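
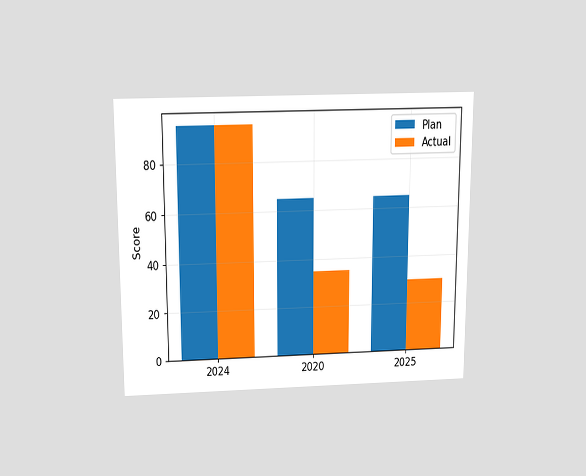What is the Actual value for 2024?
95

The chart is viewed slightly from above. The Actual bar at 2024 reaches 95 on the y-axis.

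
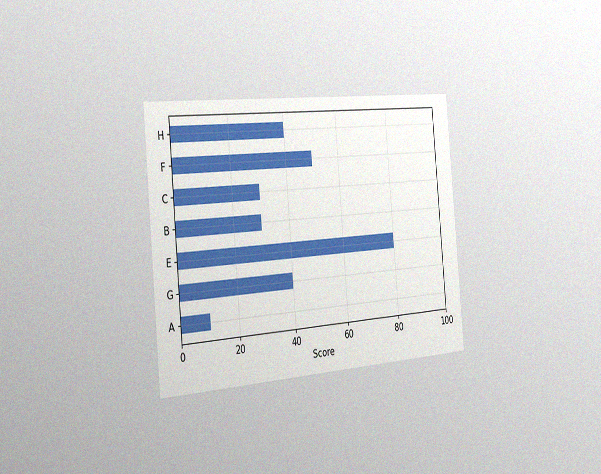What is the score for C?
The chart is tilted about 5° counter-clockwise and viewed slightly from the left, with some photo noise. Reading along the chart's x-axis, the C bar reaches 30.

30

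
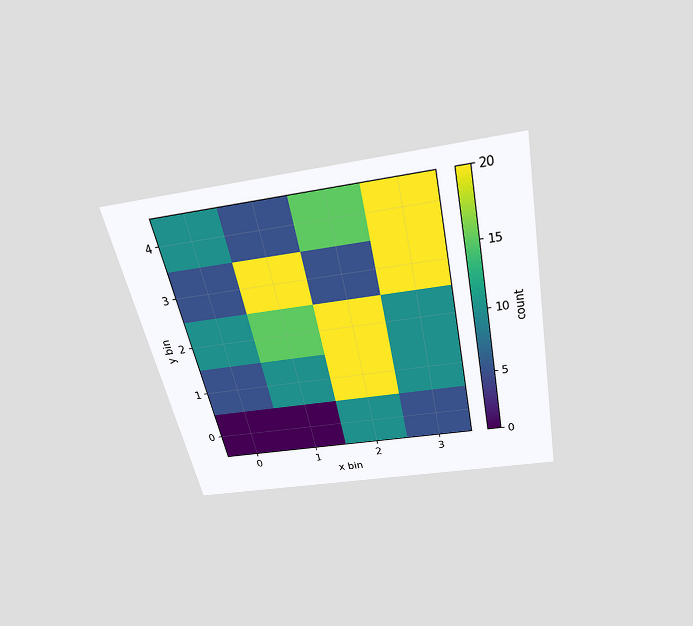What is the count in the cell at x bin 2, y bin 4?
The chart is tilted about 12° counter-clockwise and viewed slightly from above. Matching the cell (2, 4) against the colorbar gives 15.

15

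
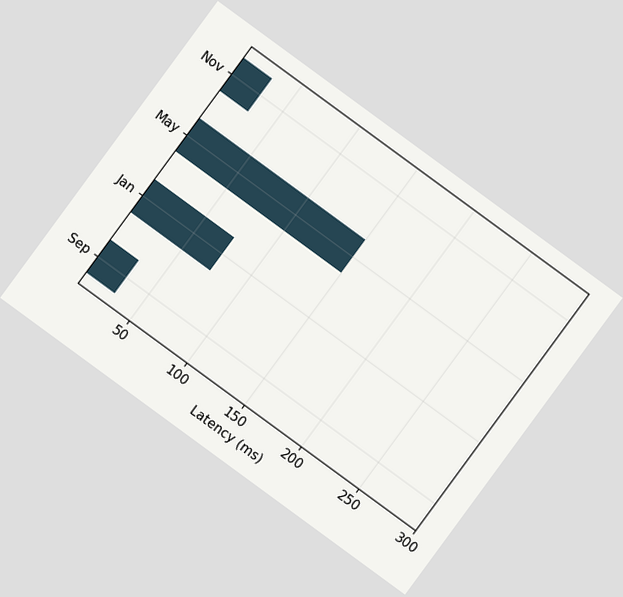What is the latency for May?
150ms

The chart is tilted about 36° clockwise. Reading along the chart's x-axis, the May bar reaches 150ms.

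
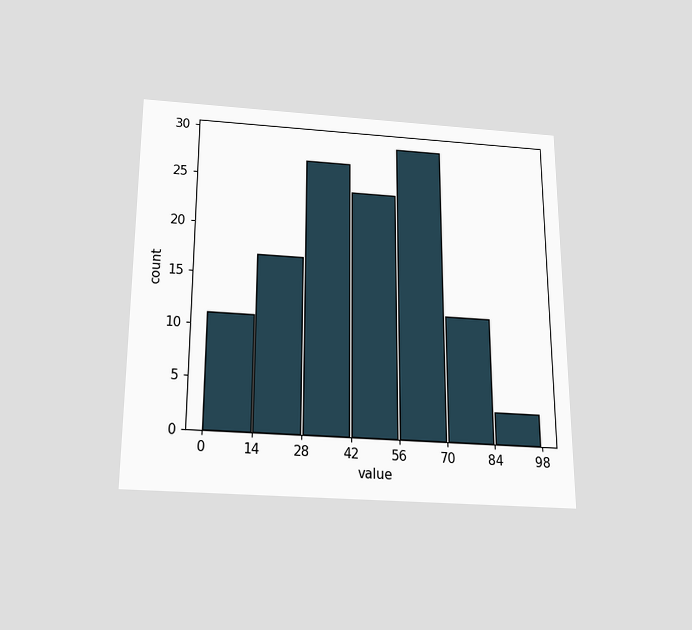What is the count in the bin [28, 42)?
The chart is viewed slightly from below. The [28, 42) bin has height 27.

27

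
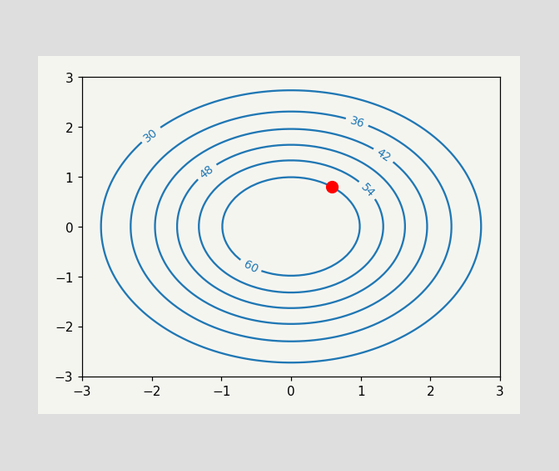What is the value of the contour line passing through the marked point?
60

The marked point sits on the contour labelled 60.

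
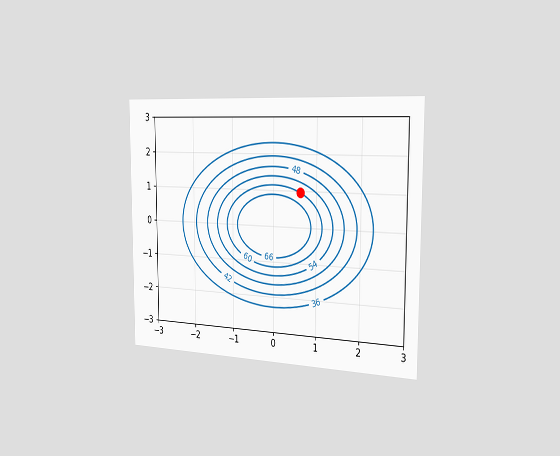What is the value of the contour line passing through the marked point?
The chart is viewed slightly from the right. The marked point sits on the contour labelled 60.

60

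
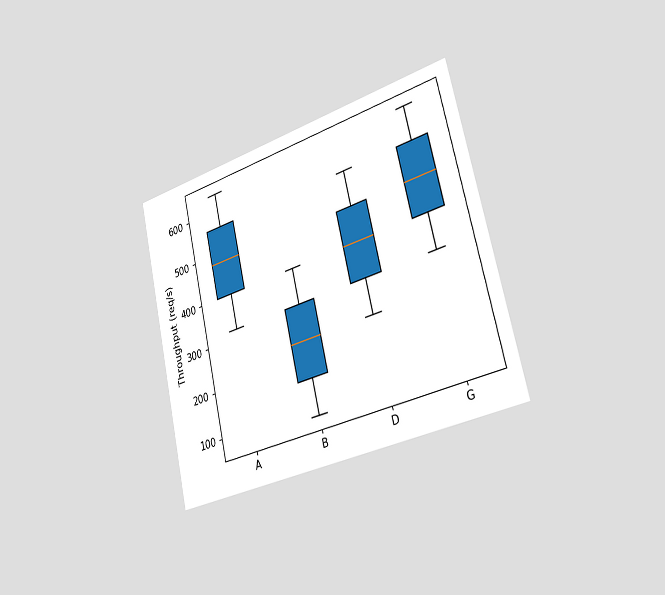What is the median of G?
480req/s

The chart is tilted about 13° counter-clockwise and viewed slightly from the right. The median line in the G box sits at 480req/s.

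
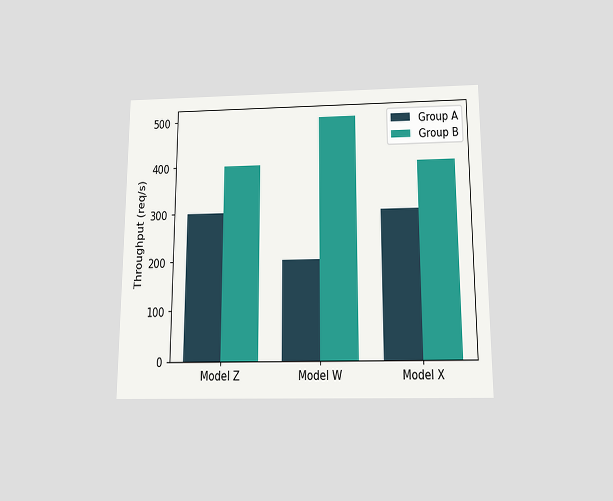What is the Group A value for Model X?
300req/s

The chart is viewed slightly from below. The Group A bar at Model X reaches 300req/s on the y-axis.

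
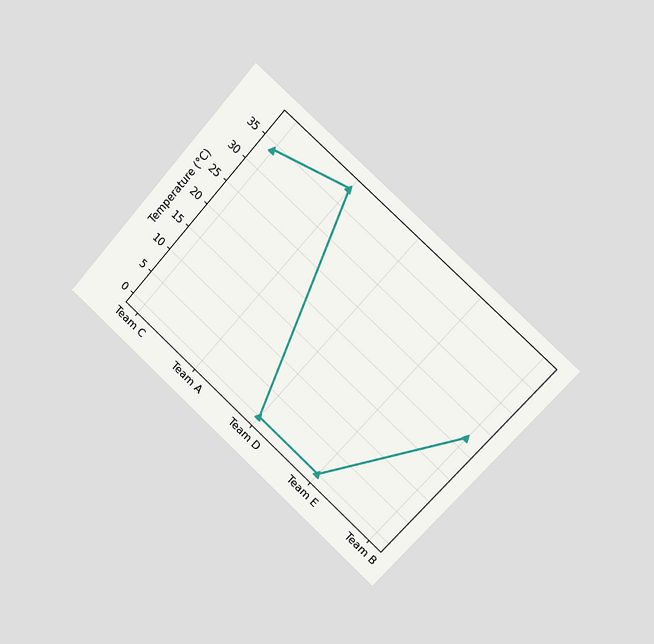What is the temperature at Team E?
0°C

The chart is tilted about 42° clockwise and viewed slightly from the right. At Team E, the line is at 0°C.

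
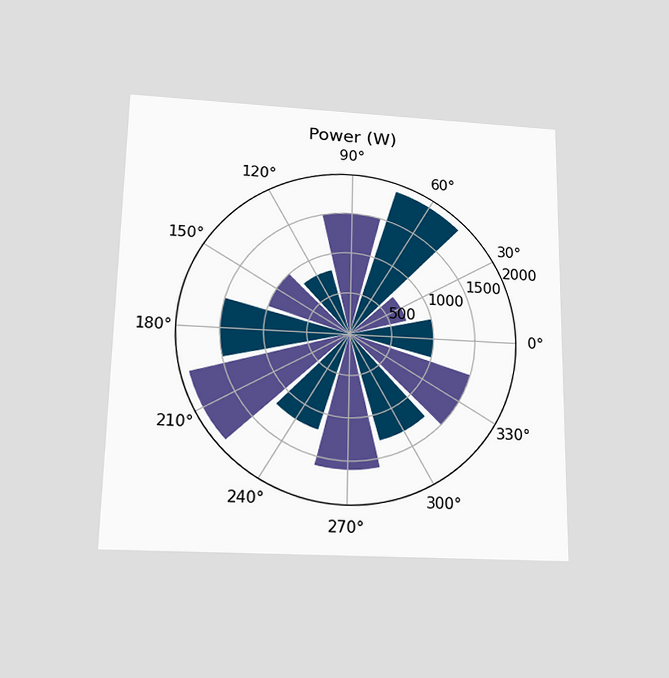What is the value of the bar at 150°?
1000W

The chart is viewed slightly from below. The bar at 150° reaches 1000W on the radial axis.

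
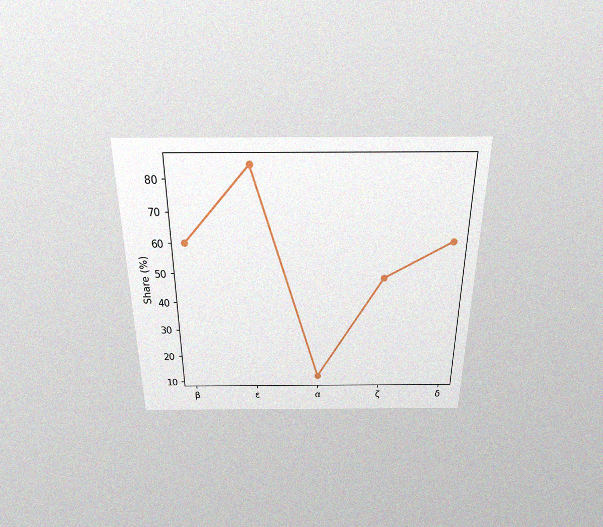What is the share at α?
The chart is viewed slightly from above, with some photo noise. At α, the line is at 12%.

12%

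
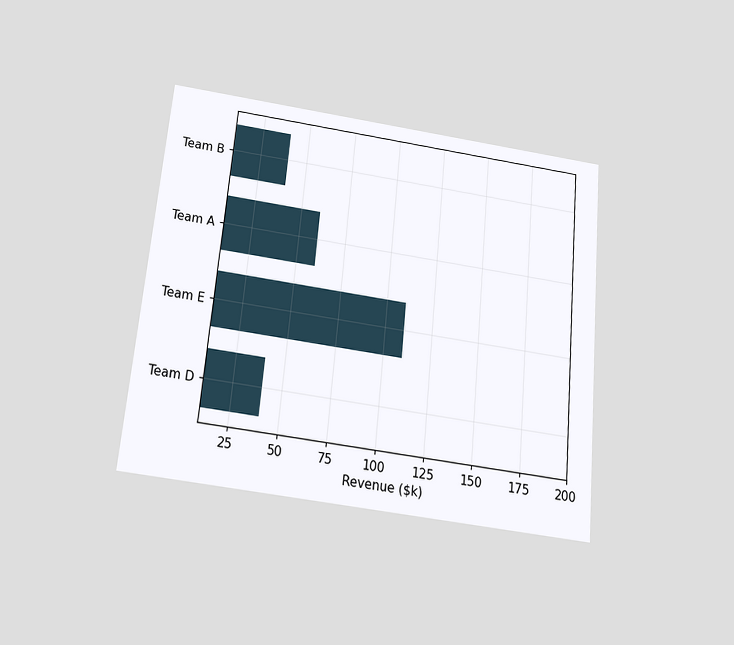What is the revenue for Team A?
The chart is tilted about 5° clockwise and viewed slightly from below. Reading along the chart's x-axis, the Team A bar reaches $60k.

$60k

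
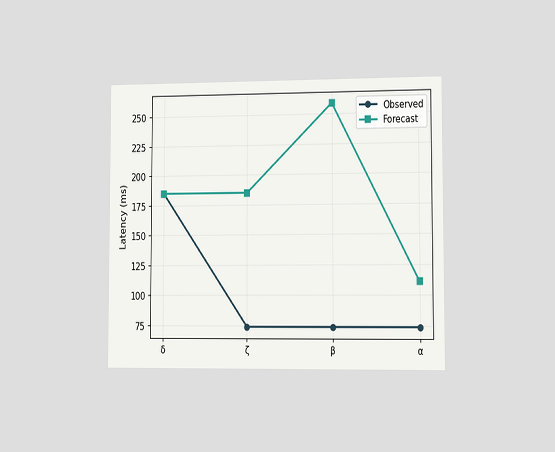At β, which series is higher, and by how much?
Forecast, by 185ms

The chart is viewed slightly from the right. At β, Forecast sits above the other line by 185ms.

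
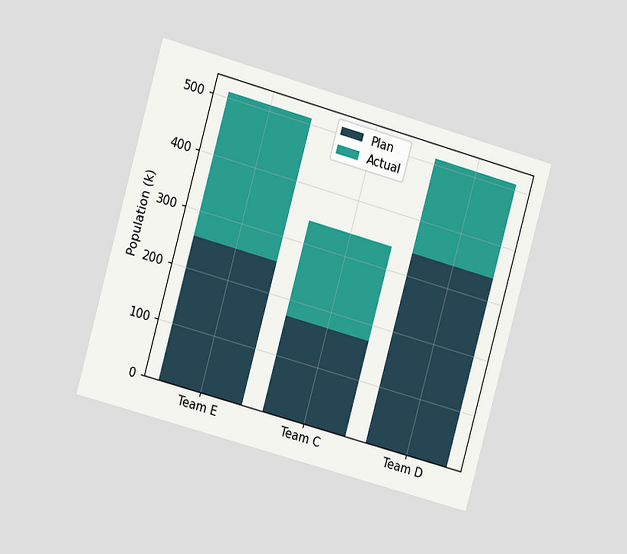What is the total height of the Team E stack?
The chart is tilted about 16° clockwise and viewed slightly from the left. The Team E stack's top reaches 510k on the y-axis.

510k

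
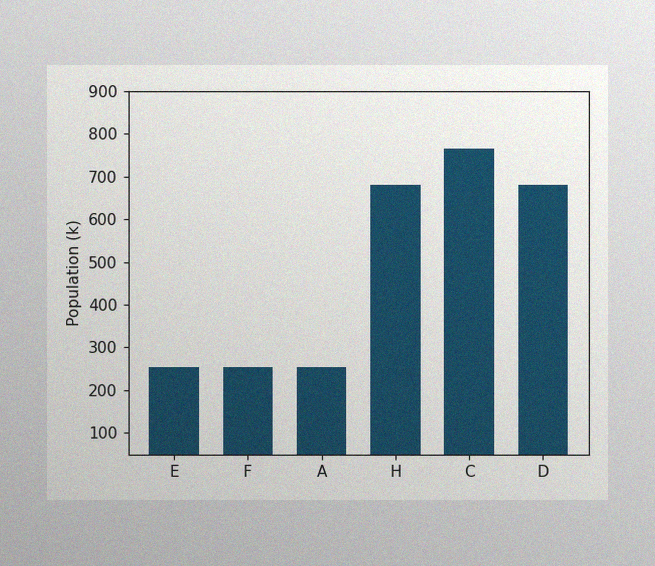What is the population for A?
The image has some photo noise and uneven lighting. Reading along the chart's y-axis, the A bar reaches 255k.

255k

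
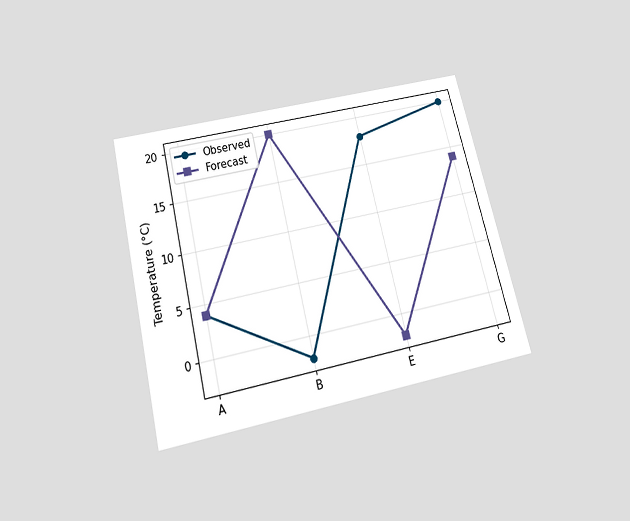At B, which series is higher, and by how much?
Forecast, by 22°C

The chart is tilted about 14° counter-clockwise and viewed slightly from below. At B, Forecast sits above the other line by 22°C.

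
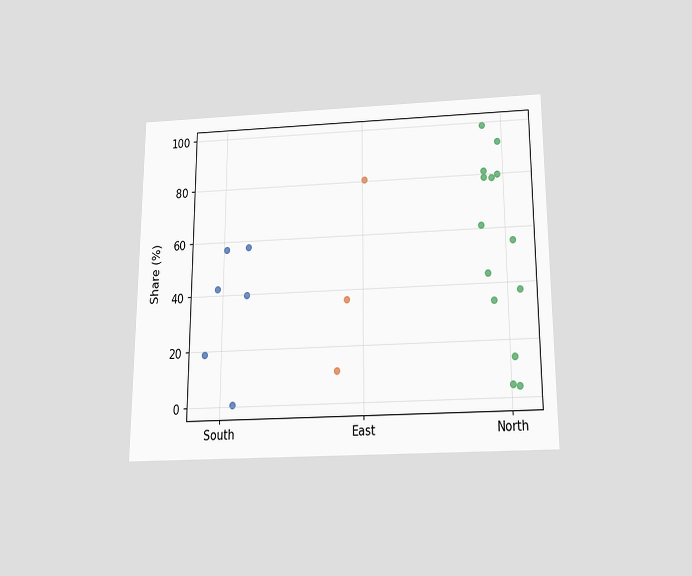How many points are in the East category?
3

The chart is viewed slightly from below. Counting the markers in the East column gives 3.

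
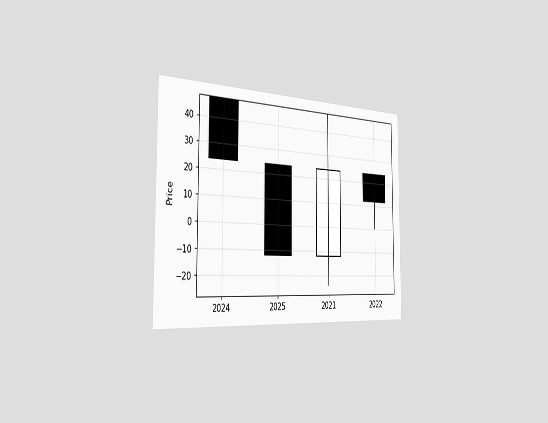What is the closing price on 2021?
The chart is viewed slightly from the left. The 2021 candle closes at 24.

24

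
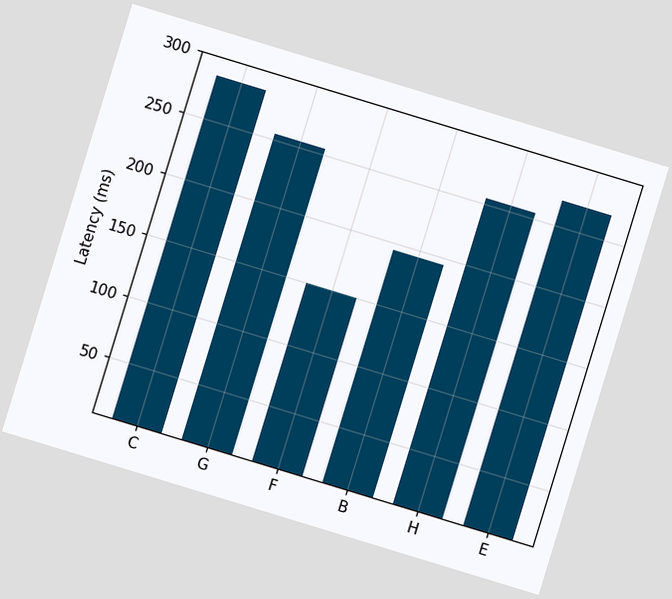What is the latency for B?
The chart is tilted about 17° clockwise. Reading along the chart's y-axis, the B bar reaches 195ms.

195ms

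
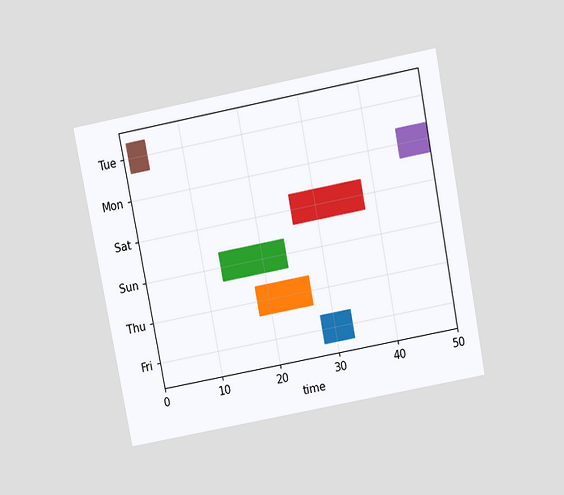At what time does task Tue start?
1

The chart is tilted about 11° counter-clockwise and viewed slightly from above. The Tue bar begins at t=1.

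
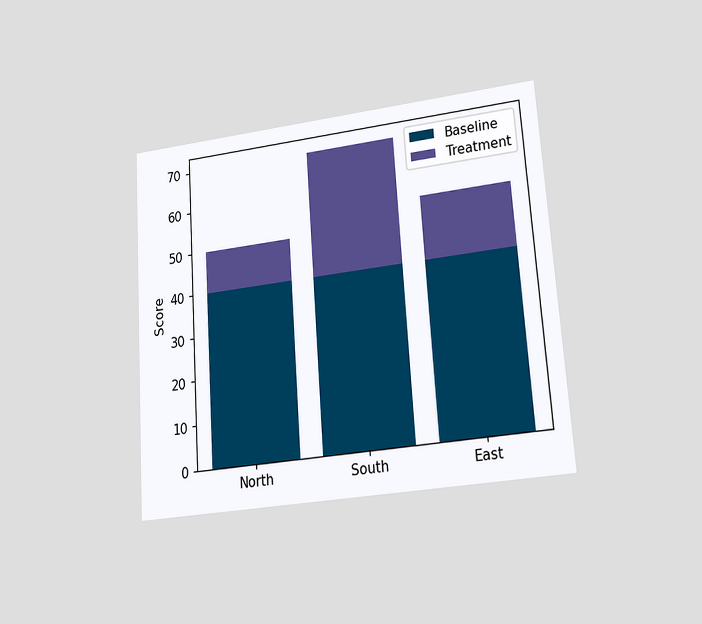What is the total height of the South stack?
The chart is tilted about 4° counter-clockwise and viewed at a slight angle. The South stack's top reaches 70 on the y-axis.

70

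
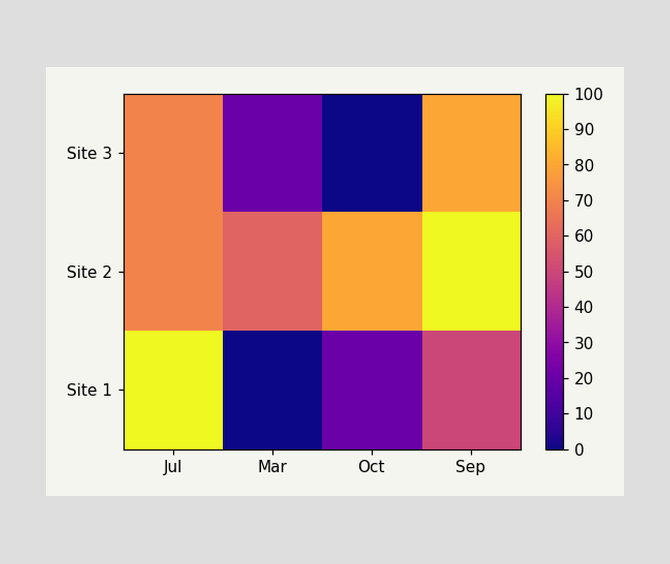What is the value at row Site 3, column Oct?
Matching cell (Site 3, Oct) against the colorbar gives 0.

0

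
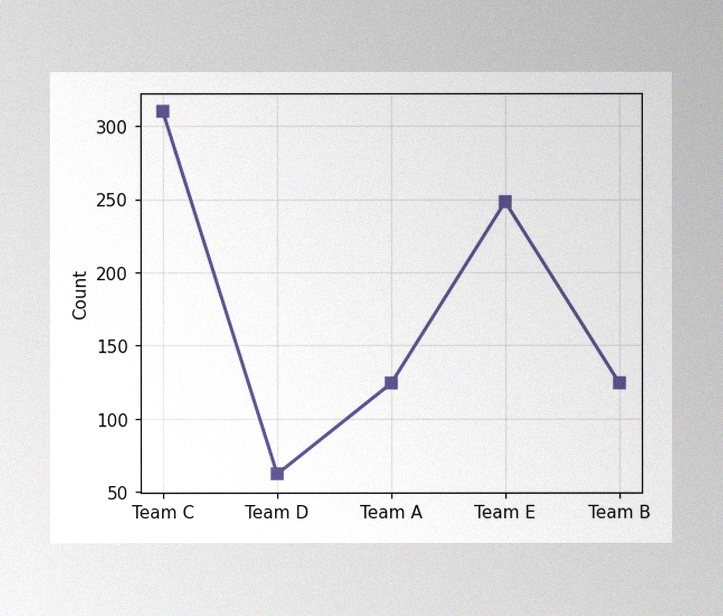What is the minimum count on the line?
The image has some photo noise and uneven lighting. The lowest point is at Team D, and reading across to the y-axis gives 62.

62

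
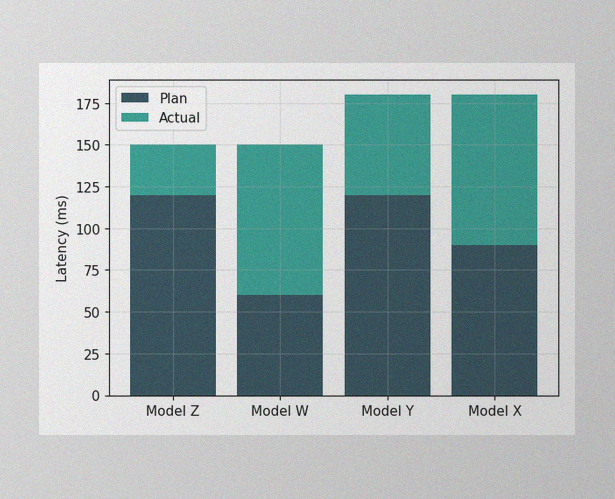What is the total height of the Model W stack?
150ms

The image has some photo noise and uneven lighting. The Model W stack's top reaches 150ms on the y-axis.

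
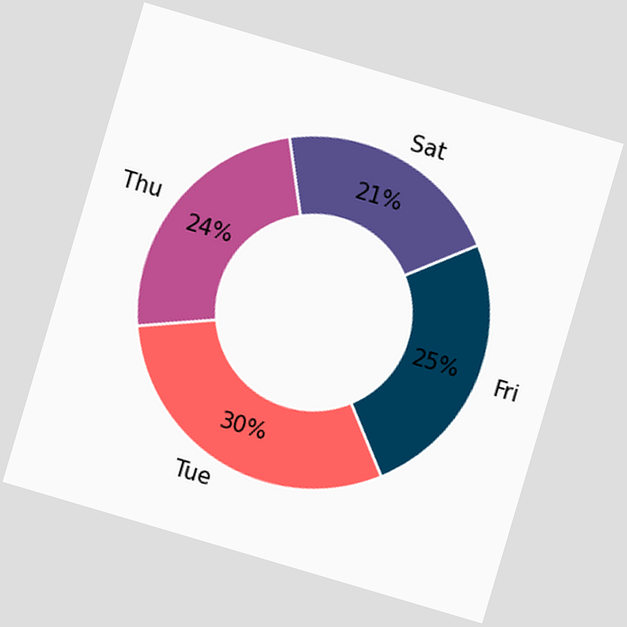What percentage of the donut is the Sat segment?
21%

The chart is tilted about 16° clockwise. The Sat segment takes up 21% of the ring.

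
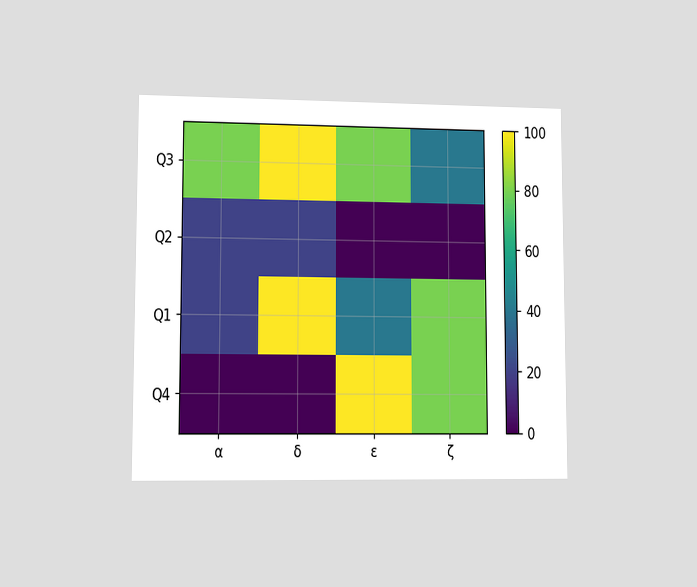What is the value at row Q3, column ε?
80

The chart is viewed at a slight angle. Matching cell (Q3, ε) against the colorbar gives 80.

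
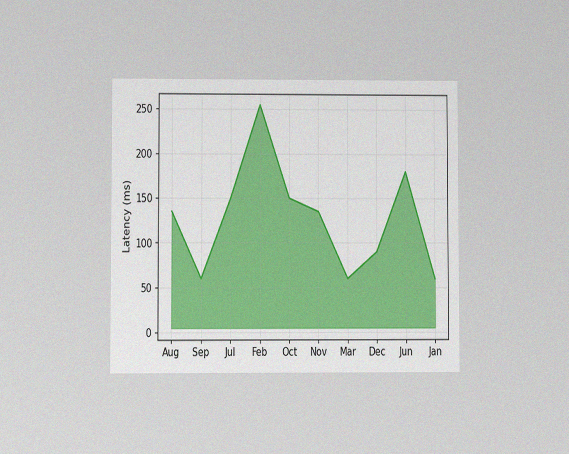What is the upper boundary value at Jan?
The chart is viewed at a slight angle, with some photo noise. At Jan the upper boundary is at 60ms.

60ms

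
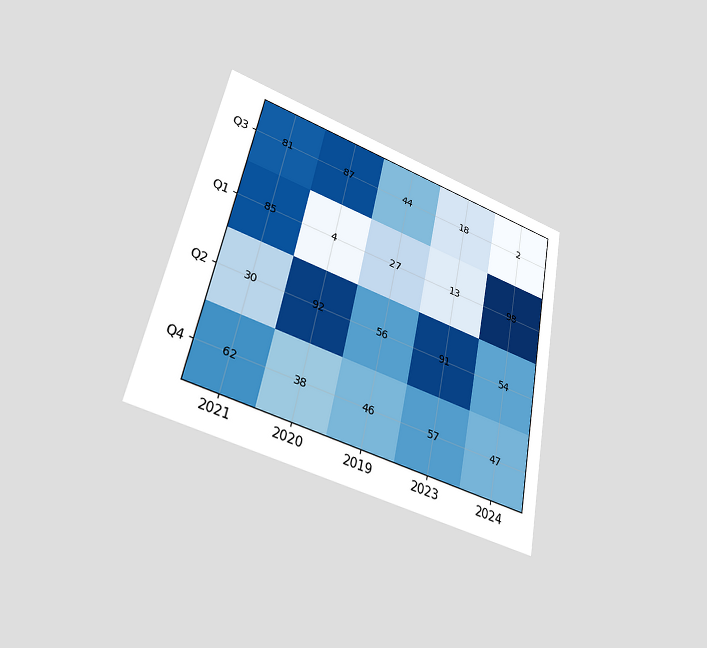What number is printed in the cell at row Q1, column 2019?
27

The chart is tilted about 12° clockwise and viewed slightly from below. The (Q1, 2019) cell reads 27.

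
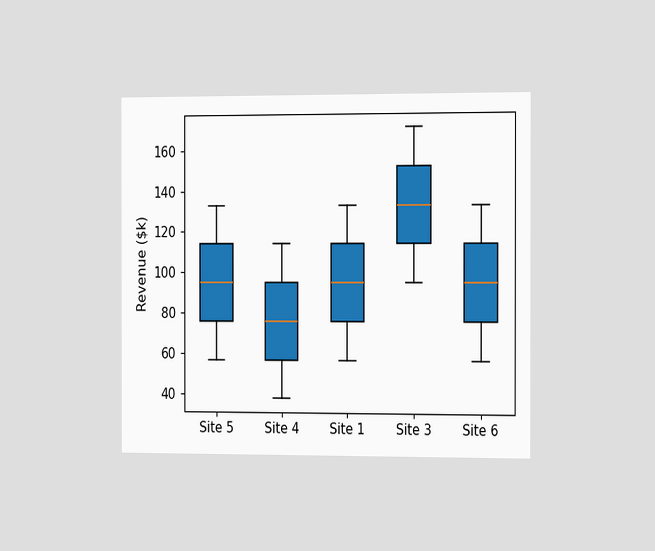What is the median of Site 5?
$95k

The chart is viewed slightly from the right. The median line in the Site 5 box sits at $95k.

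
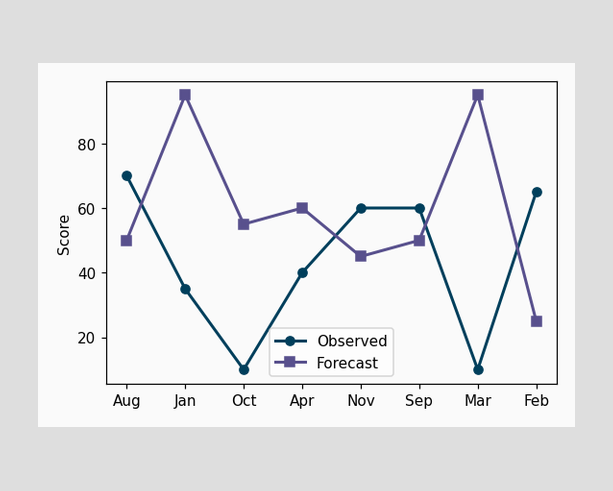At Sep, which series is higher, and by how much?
At Sep, Observed sits above the other line by 10.

Observed, by 10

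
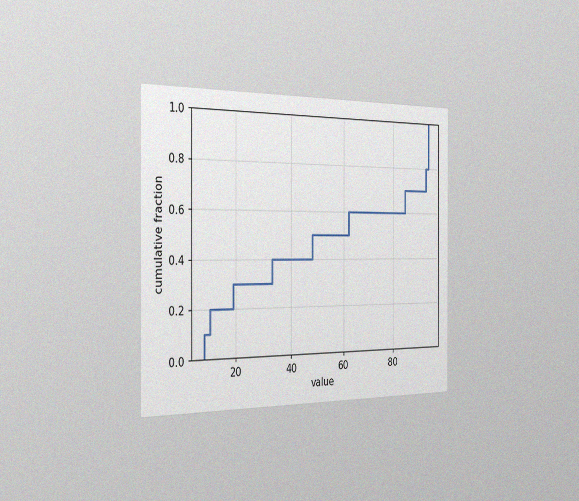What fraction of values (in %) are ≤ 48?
The chart is viewed slightly from the left, with some photo noise. At x=48 the ECDF step is at 50%.

50%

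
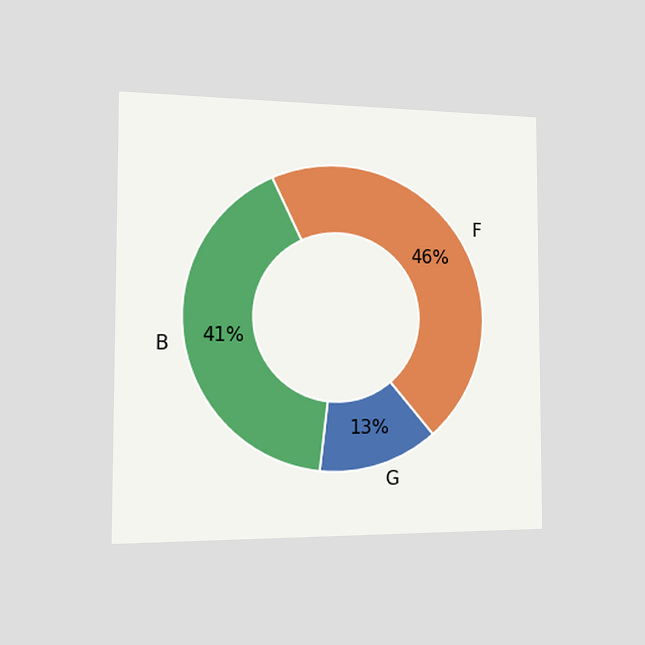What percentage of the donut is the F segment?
46%

The chart is viewed slightly from the left. The F segment takes up 46% of the ring.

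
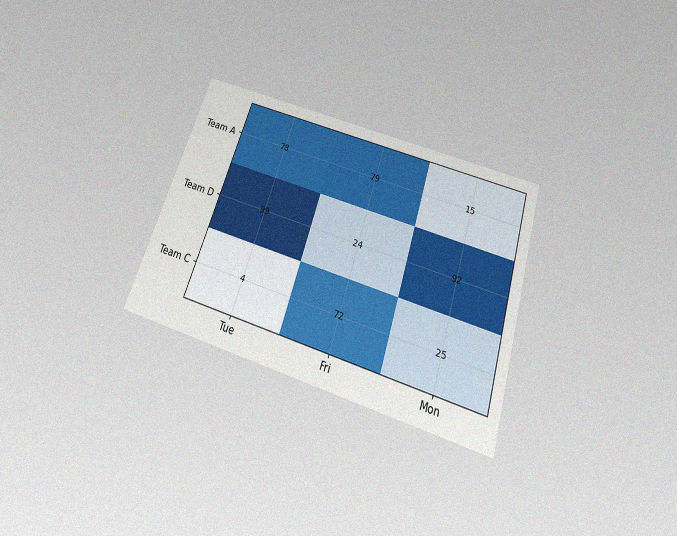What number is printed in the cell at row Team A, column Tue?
The chart is tilted about 18° clockwise and viewed slightly from below, with some photo noise. The (Team A, Tue) cell reads 78.

78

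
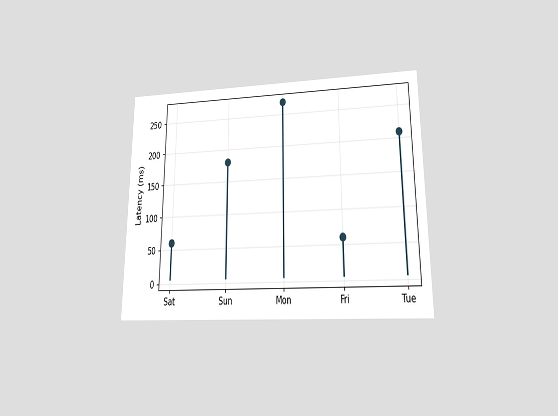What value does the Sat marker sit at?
60ms

The chart is viewed at a slight angle. The Sat marker sits at 60ms.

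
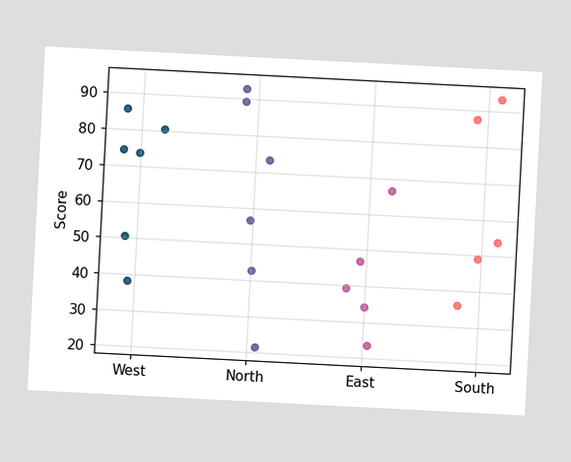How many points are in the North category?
6

The chart is tilted about 3° clockwise. Counting the markers in the North column gives 6.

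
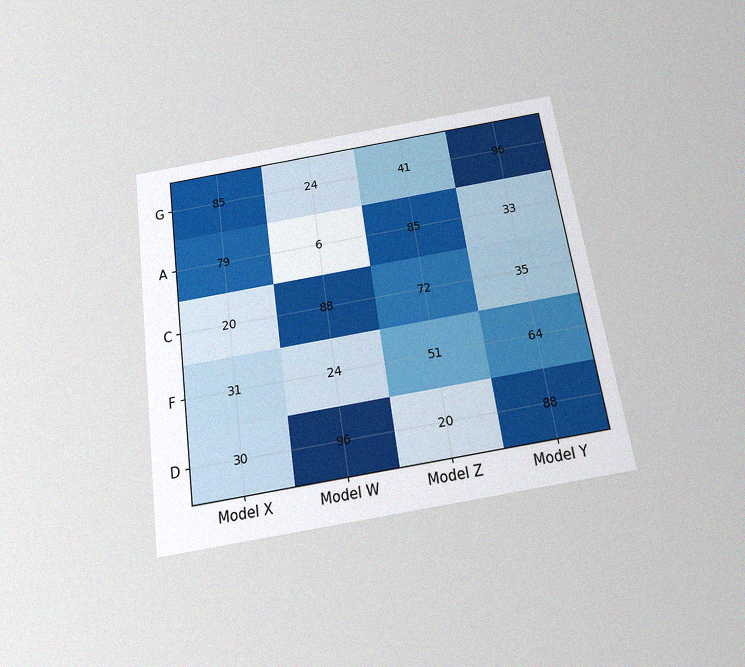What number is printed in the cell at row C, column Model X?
The chart is tilted about 8° counter-clockwise and viewed slightly from below, with some photo noise. The (C, Model X) cell reads 20.

20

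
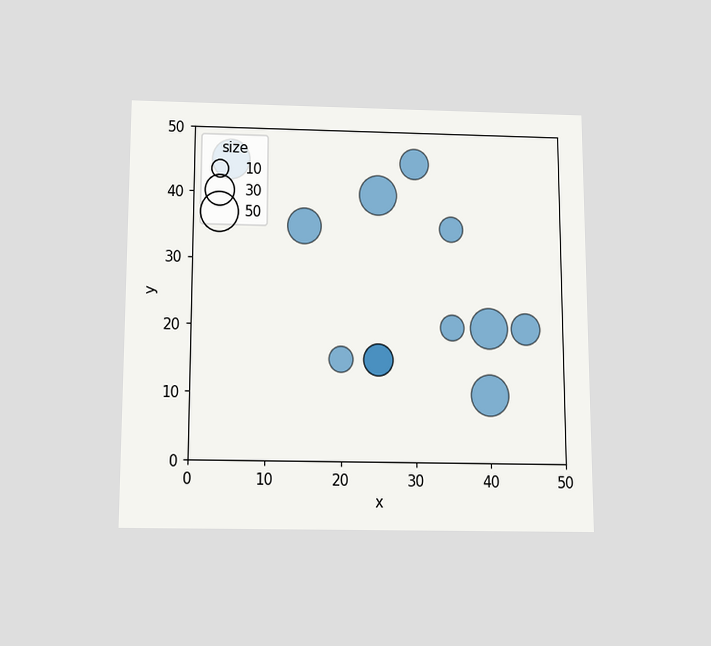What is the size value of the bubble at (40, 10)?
50

The chart is viewed slightly from below. Matching the bubble at (40, 10) against the size legend gives 50.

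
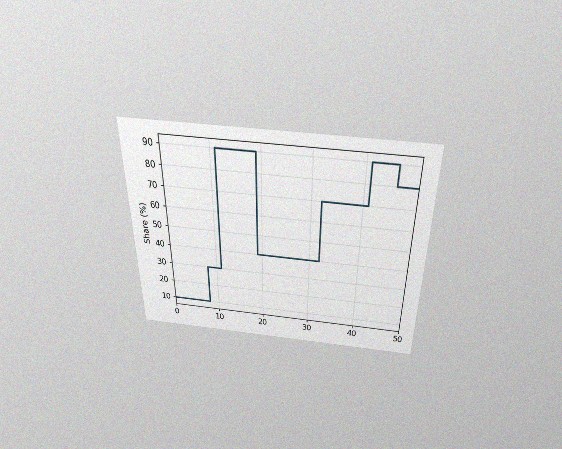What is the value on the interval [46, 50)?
80%

The chart is viewed slightly from above, with some photo noise. On [46, 50) the step sits at 80%.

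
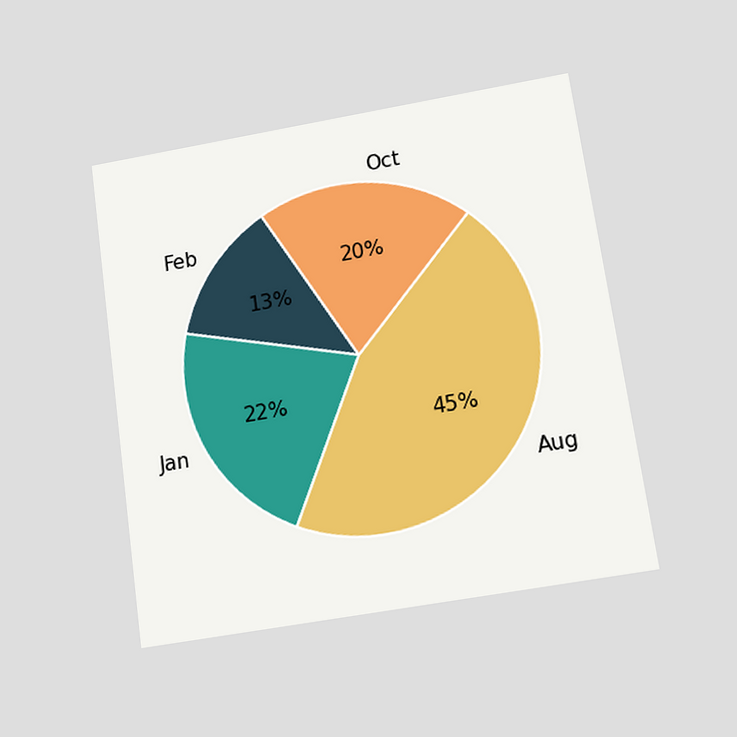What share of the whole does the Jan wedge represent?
22%

The chart is tilted about 8° counter-clockwise and viewed slightly from below. The Jan slice takes up 22% of the pie.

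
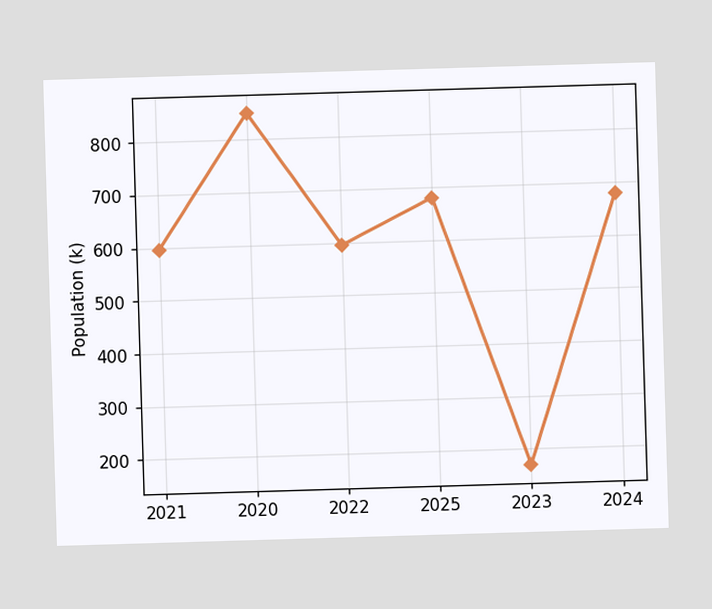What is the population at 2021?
At 2021, the line is at 595k.

595k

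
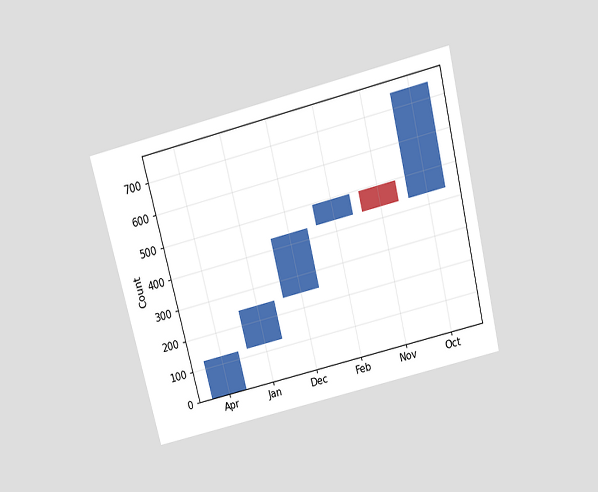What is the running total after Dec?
434

The chart is tilted about 14° counter-clockwise and viewed slightly from above. After Dec the running total reaches 434.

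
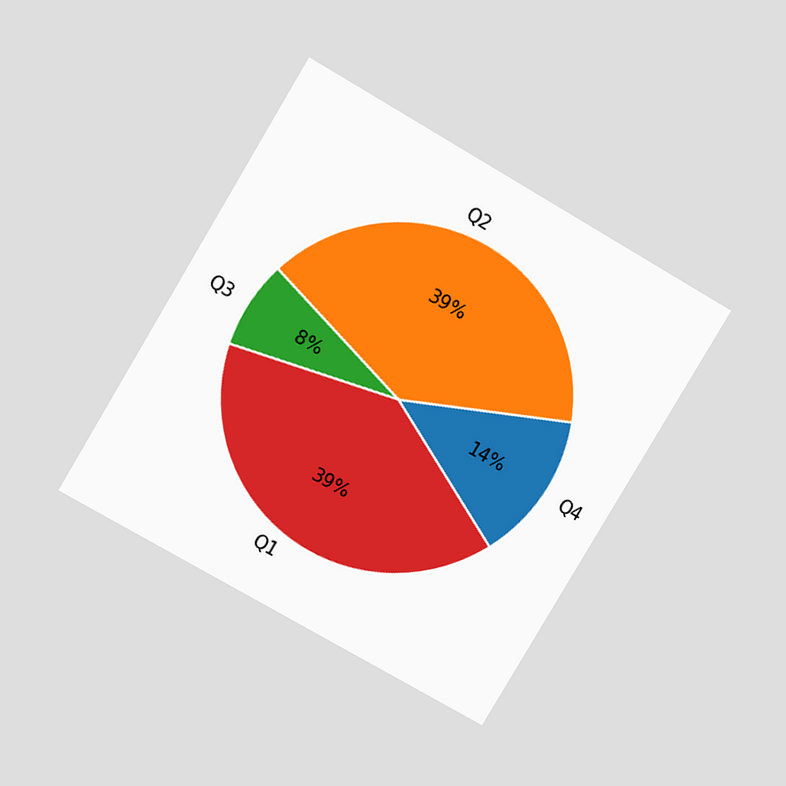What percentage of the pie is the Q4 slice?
14%

The chart is tilted about 31° clockwise and viewed slightly from above. The Q4 slice takes up 14% of the pie.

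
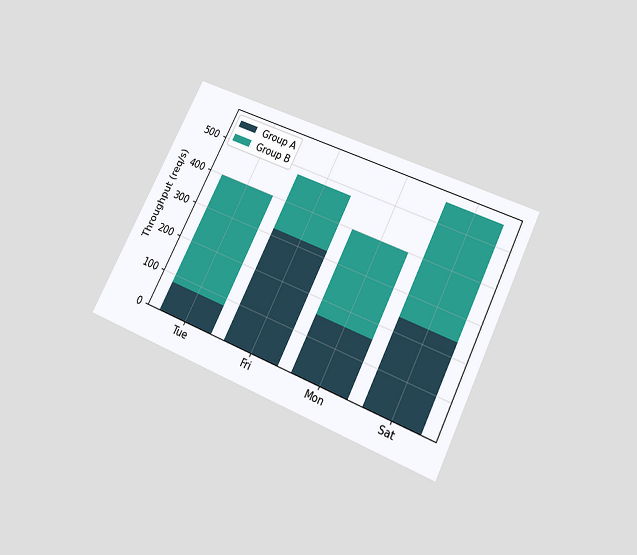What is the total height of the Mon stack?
The chart is tilted about 26° clockwise and viewed slightly from below. The Mon stack's top reaches 400req/s on the y-axis.

400req/s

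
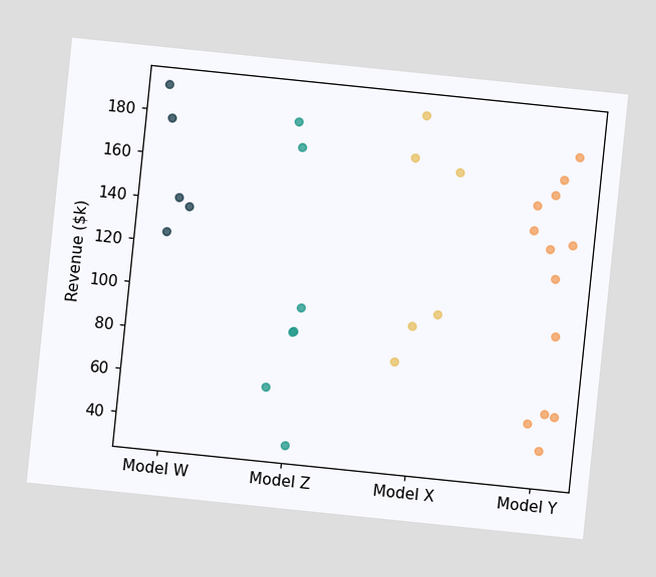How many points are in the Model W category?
The chart is tilted about 6° clockwise. Counting the markers in the Model W column gives 5.

5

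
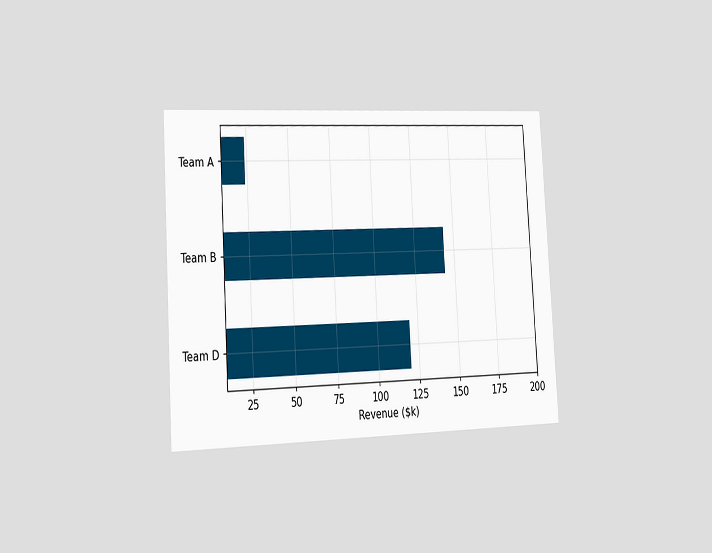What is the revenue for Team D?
The chart is tilted about 3° counter-clockwise and viewed slightly from the left. Reading along the chart's x-axis, the Team D bar reaches $120k.

$120k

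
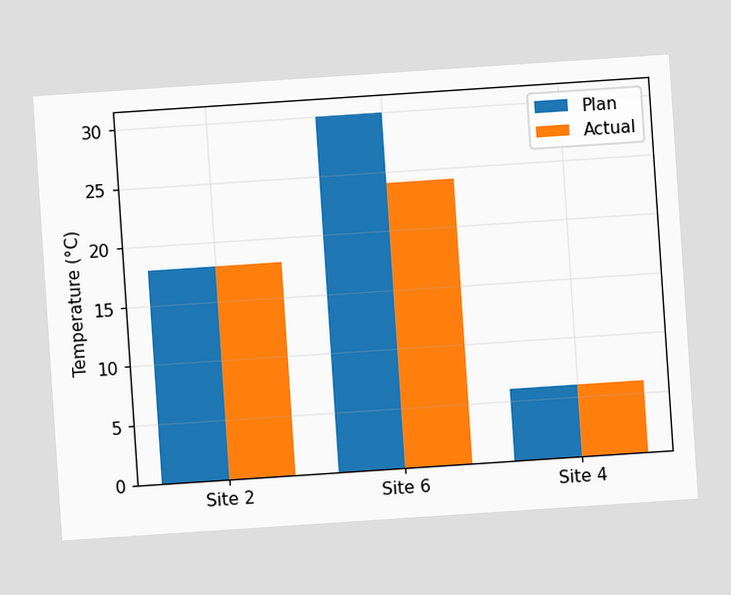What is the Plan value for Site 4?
The chart is tilted about 4° counter-clockwise. The Plan bar at Site 4 reaches 6°C on the y-axis.

6°C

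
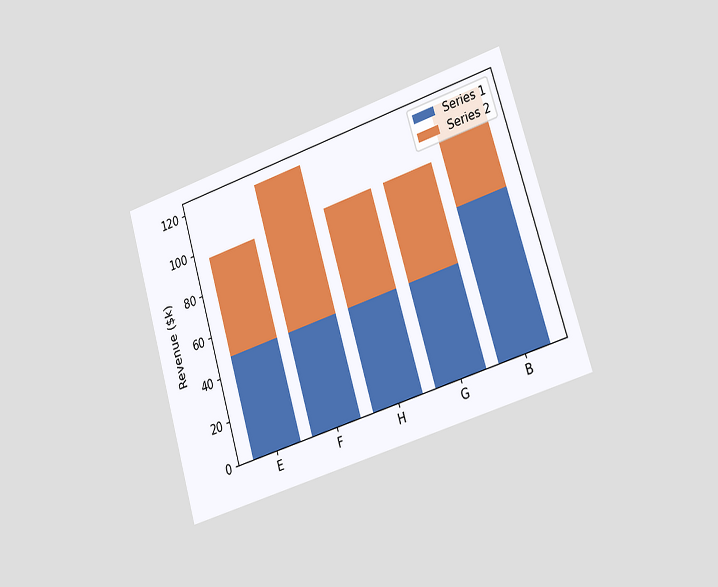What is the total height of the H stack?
The chart is tilted about 17° counter-clockwise and viewed slightly from the right. The H stack's top reaches $96k on the y-axis.

$96k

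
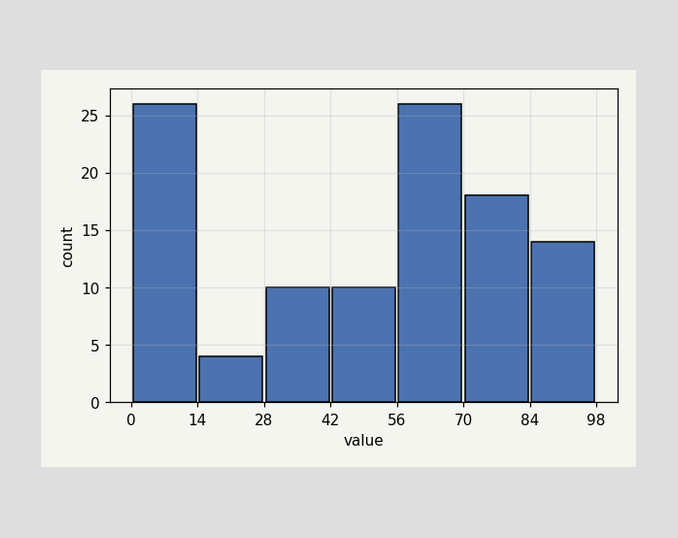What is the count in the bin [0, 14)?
26

The [0, 14) bin has height 26.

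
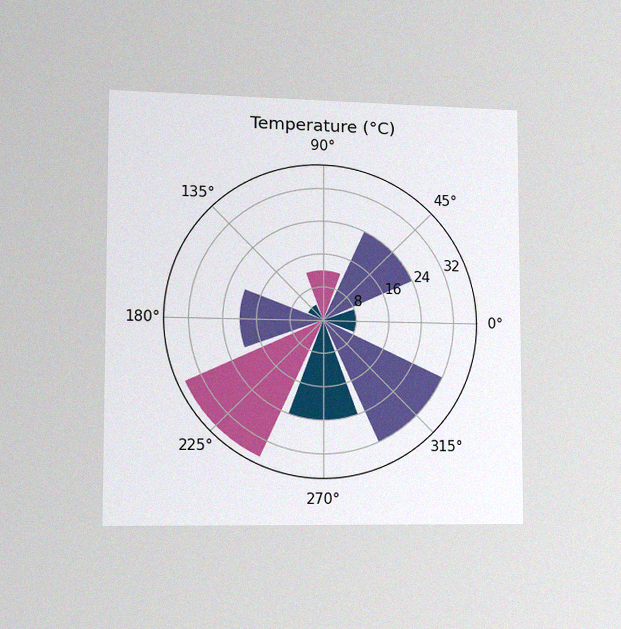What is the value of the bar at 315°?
The chart is viewed slightly from the left, with some photo noise. The bar at 315° reaches 32°C on the radial axis.

32°C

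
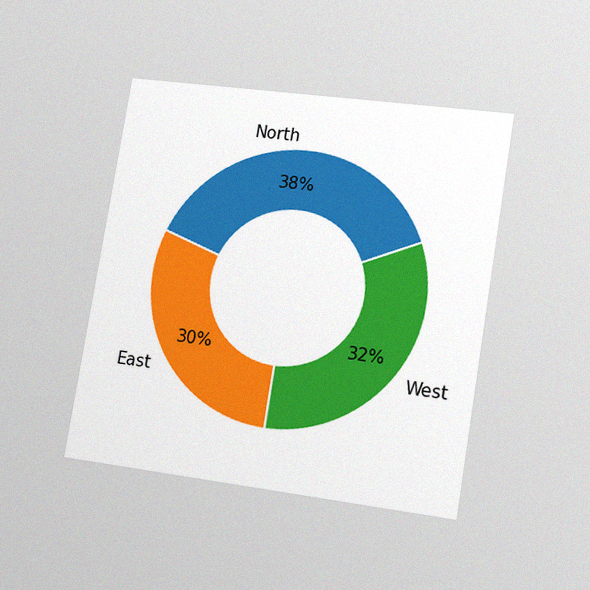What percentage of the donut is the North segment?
The chart is tilted about 9° clockwise and viewed at a slight angle, with some photo noise. The North segment takes up 38% of the ring.

38%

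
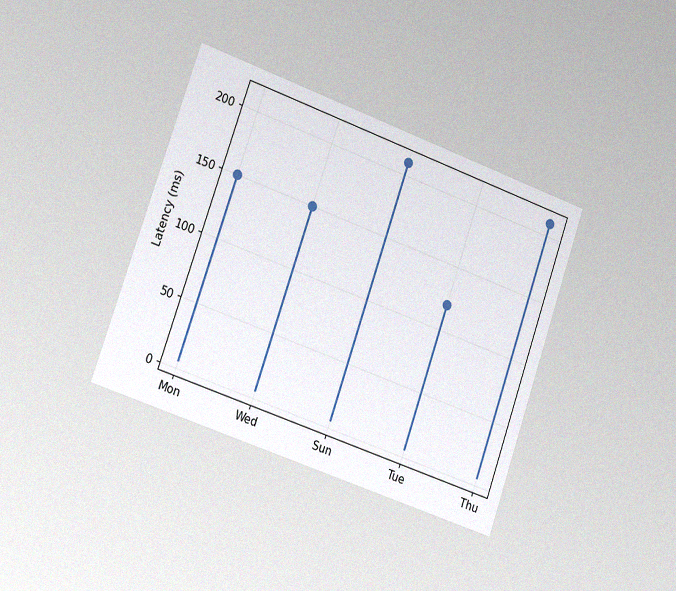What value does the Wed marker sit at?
The chart is tilted about 19° clockwise and viewed slightly from the left, with some photo noise. The Wed marker sits at 150ms.

150ms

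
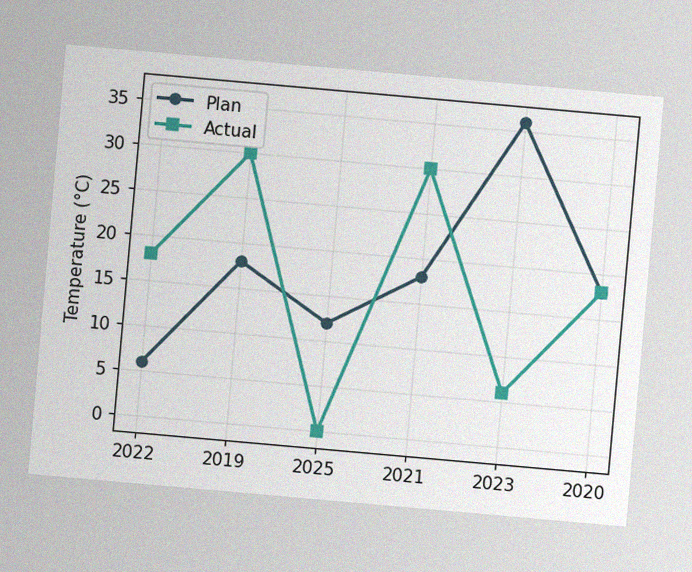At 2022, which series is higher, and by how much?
Actual, by 12°C

The chart is tilted about 5° clockwise, with some photo noise. At 2022, Actual sits above the other line by 12°C.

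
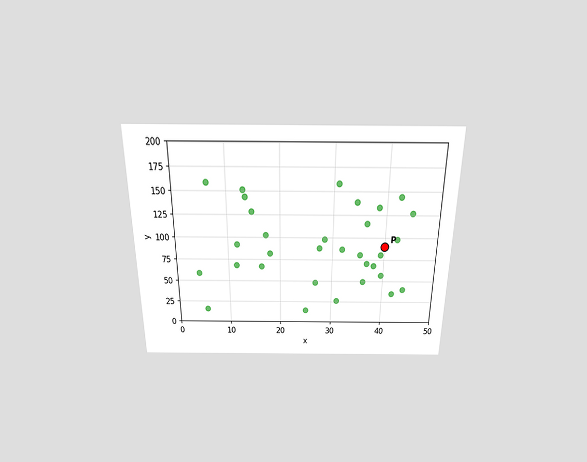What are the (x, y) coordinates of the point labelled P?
(40, 90)

The chart is viewed slightly from above. Following the gridlines from P to each axis, P sits at (40, 90).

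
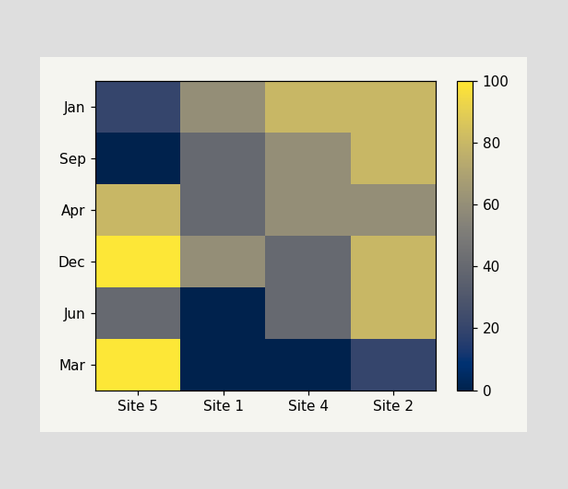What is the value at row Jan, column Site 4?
Matching cell (Jan, Site 4) against the colorbar gives 80.

80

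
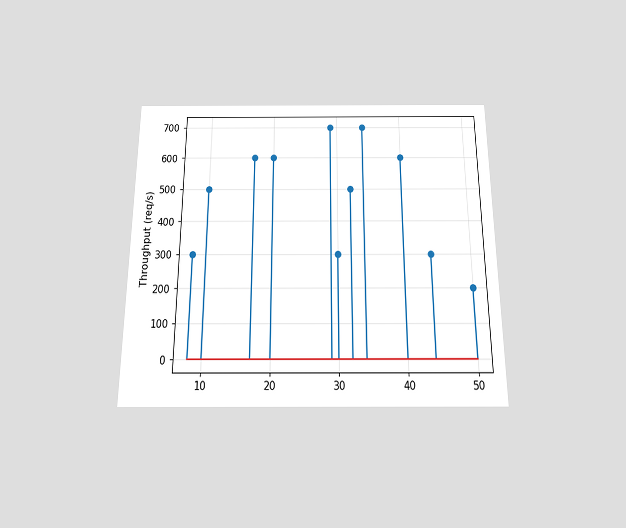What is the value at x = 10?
500req/s

The chart is viewed slightly from below. The stem at x=10 reaches 500req/s.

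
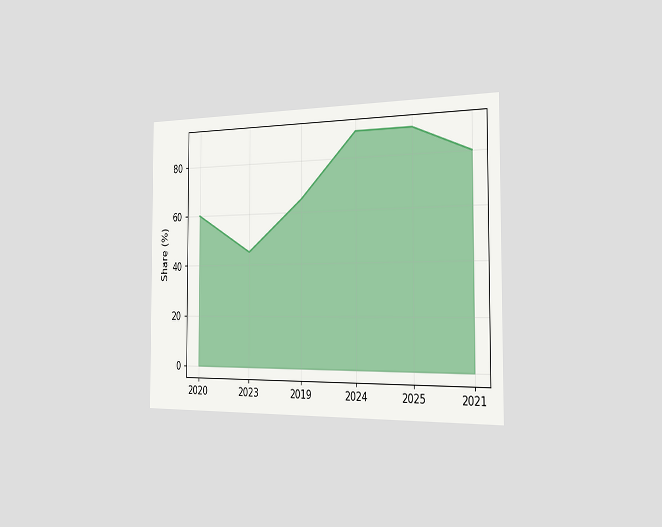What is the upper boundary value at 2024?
90%

The chart is viewed slightly from the right. At 2024 the upper boundary is at 90%.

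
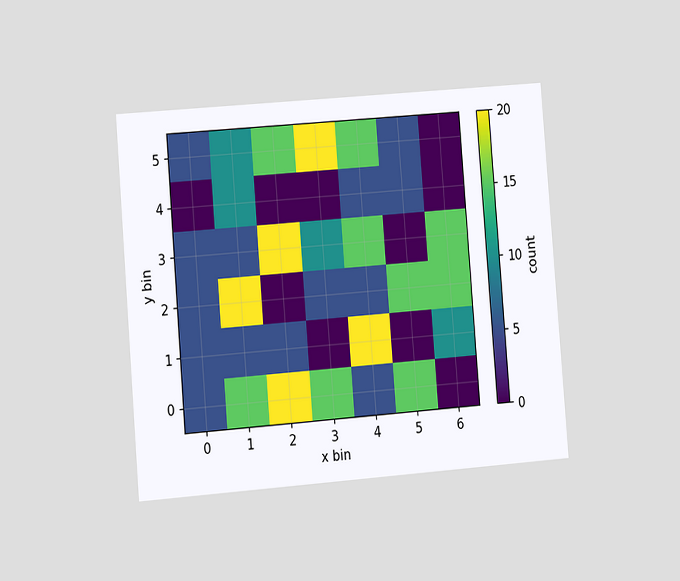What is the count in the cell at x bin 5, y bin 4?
5

The chart is tilted about 5° counter-clockwise and viewed slightly from the left. Matching the cell (5, 4) against the colorbar gives 5.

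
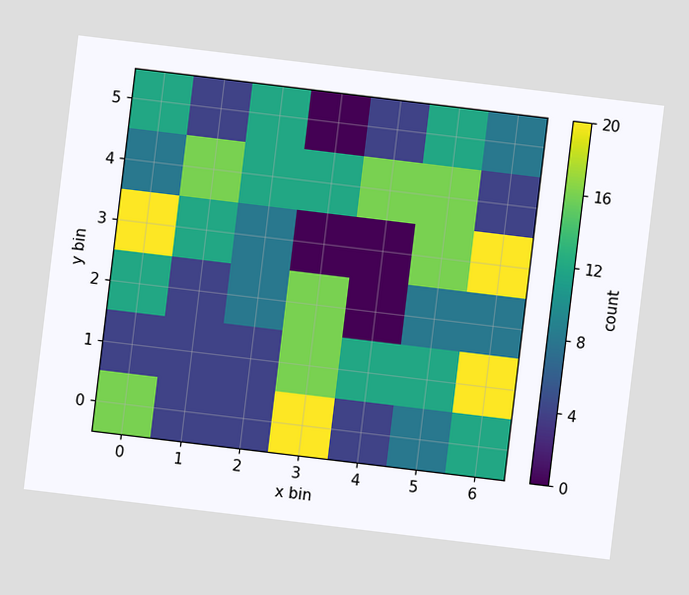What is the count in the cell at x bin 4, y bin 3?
0

The chart is tilted about 7° clockwise. Matching the cell (4, 3) against the colorbar gives 0.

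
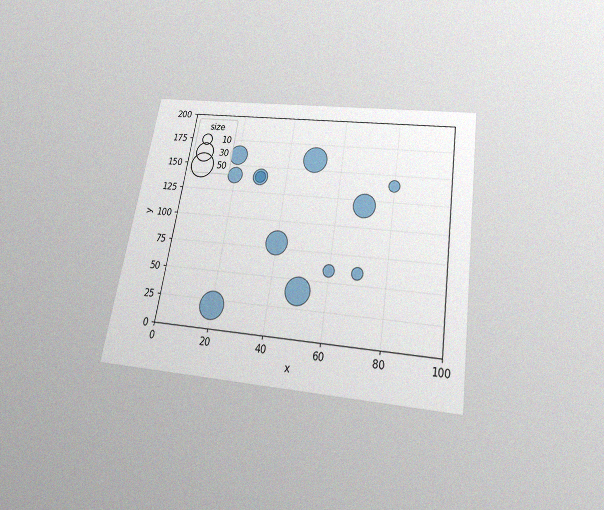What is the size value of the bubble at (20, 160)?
The chart is tilted about 9° clockwise and viewed slightly from below, with some photo noise. Matching the bubble at (20, 160) against the size legend gives 30.

30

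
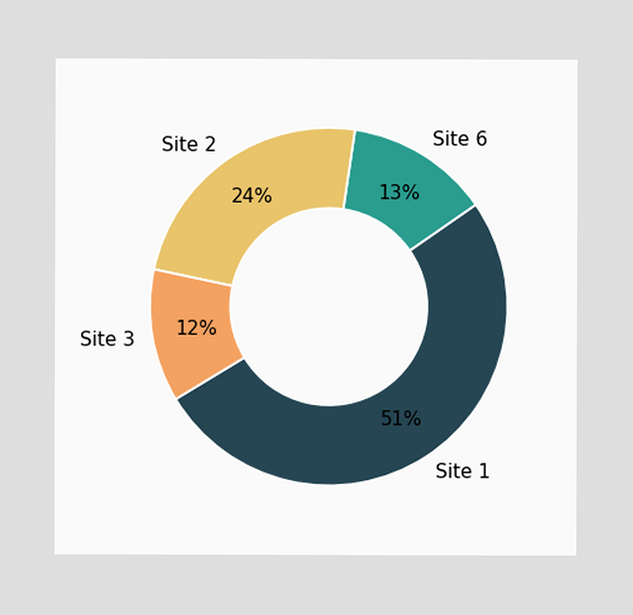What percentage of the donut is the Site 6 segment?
13%

The Site 6 segment takes up 13% of the ring.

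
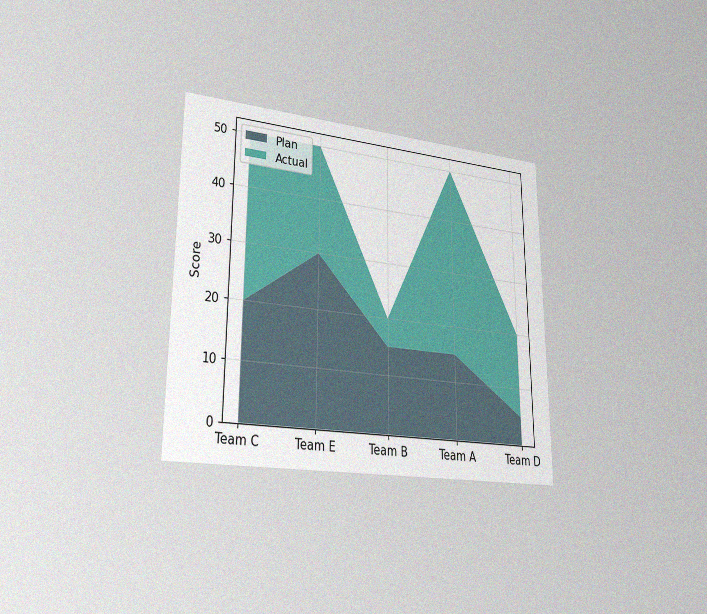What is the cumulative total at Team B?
20

The chart is viewed slightly from the left, with some photo noise. The stacked total at Team B reaches 20.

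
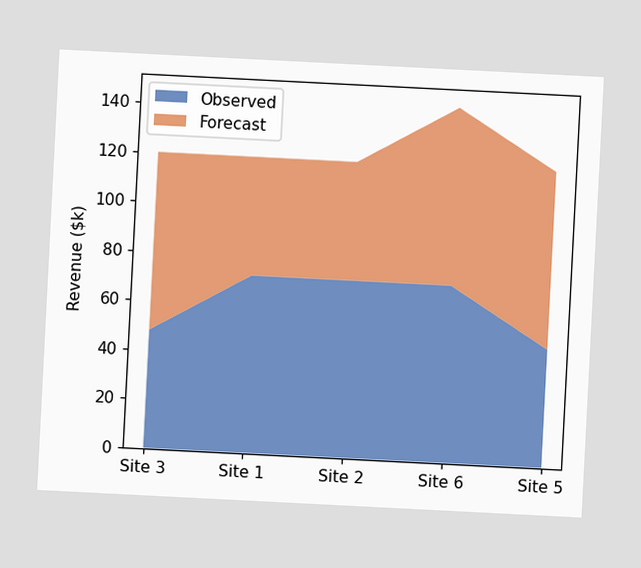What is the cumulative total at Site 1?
$120k

The chart is tilted about 3° clockwise. The stacked total at Site 1 reaches $120k.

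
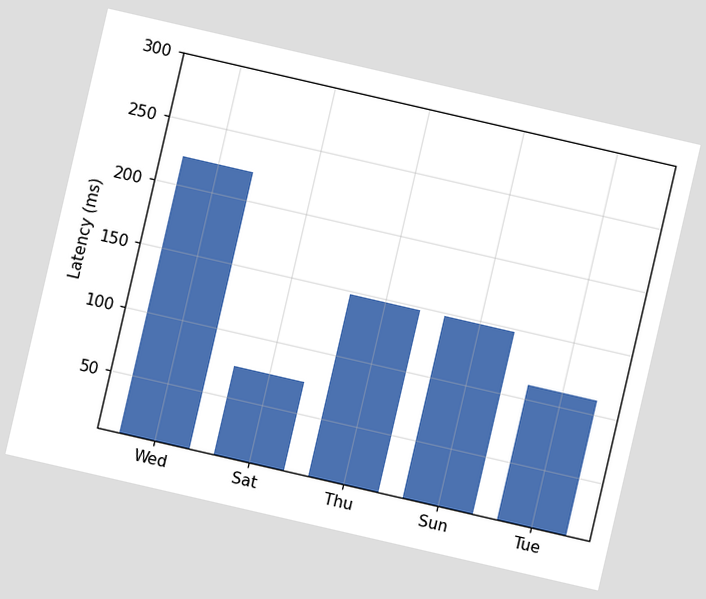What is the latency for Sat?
The chart is tilted about 13° clockwise. Reading along the chart's y-axis, the Sat bar reaches 74ms.

74ms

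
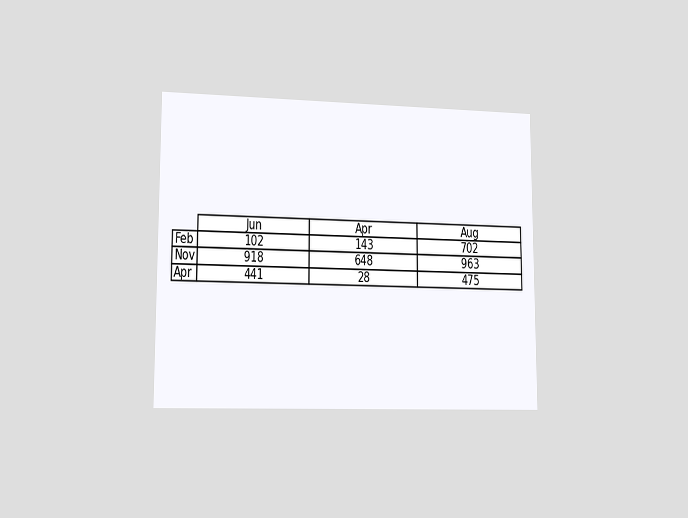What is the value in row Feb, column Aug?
The chart is viewed slightly from the left. The (Feb, Aug) cell reads 702.

702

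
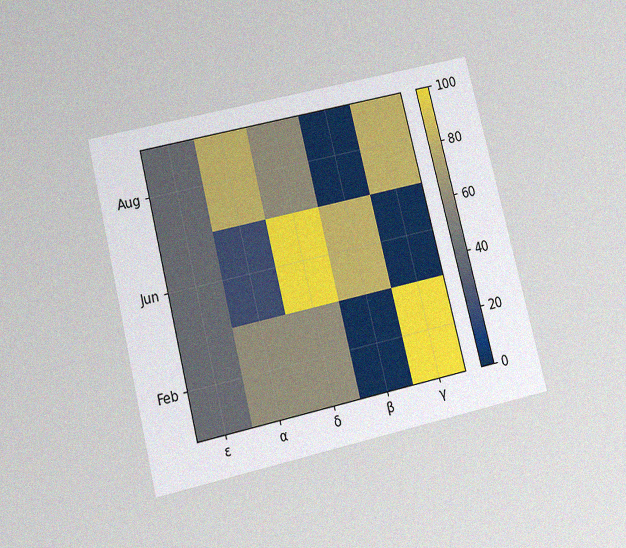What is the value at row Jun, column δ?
100

The chart is tilted about 14° counter-clockwise and viewed slightly from below, with some photo noise. Matching cell (Jun, δ) against the colorbar gives 100.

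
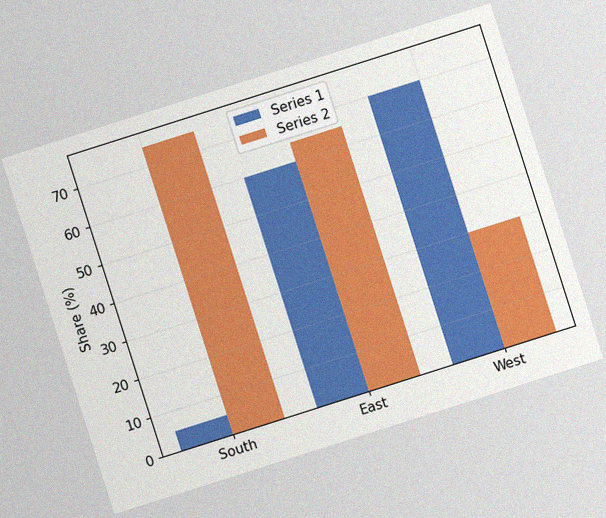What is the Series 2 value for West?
30%

The chart is tilted about 18° counter-clockwise, with some photo noise. The Series 2 bar at West reaches 30% on the y-axis.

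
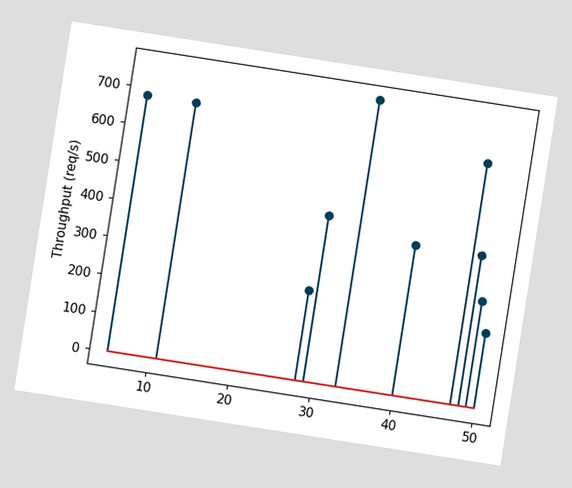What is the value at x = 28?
The chart is tilted about 9° clockwise. The stem at x=28 reaches 240req/s.

240req/s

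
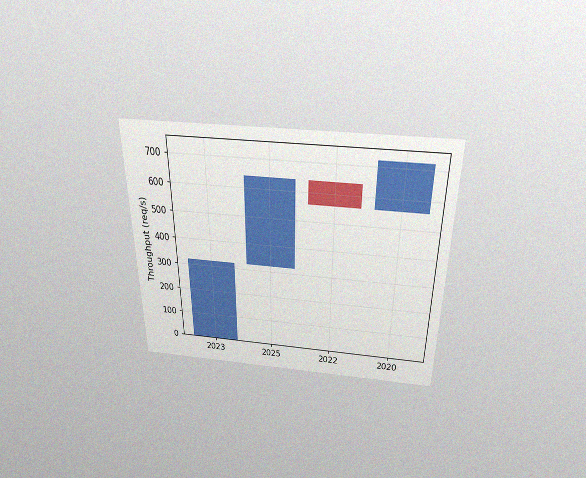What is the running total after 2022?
560req/s

The chart is viewed slightly from above, with some photo noise. After 2022 the running total reaches 560req/s.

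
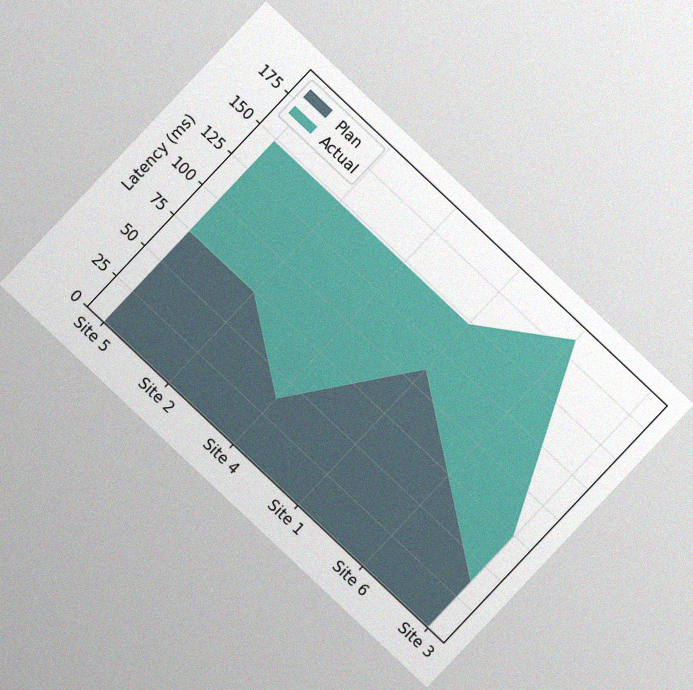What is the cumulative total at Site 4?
The chart is tilted about 43° clockwise, with some photo noise. The stacked total at Site 4 reaches 148ms.

148ms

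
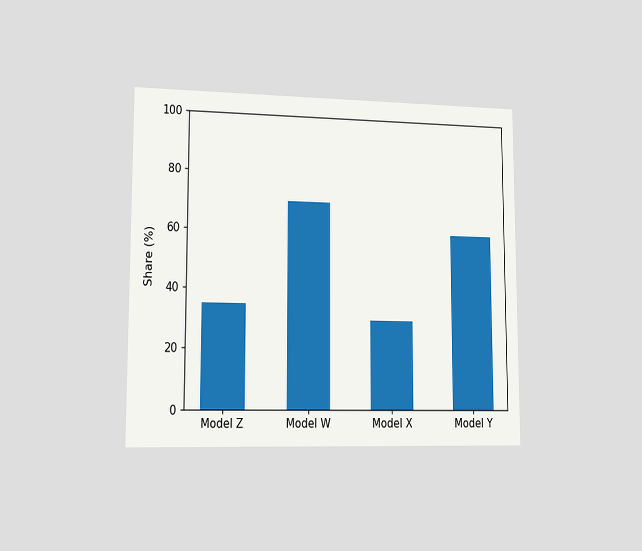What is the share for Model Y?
The chart is viewed slightly from the left. Reading along the chart's y-axis, the Model Y bar reaches 60%.

60%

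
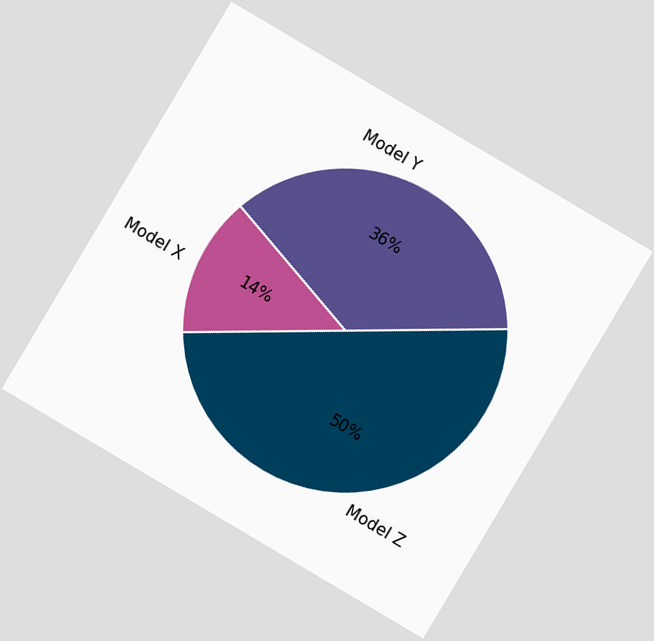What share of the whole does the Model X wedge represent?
The chart is tilted about 31° clockwise. The Model X slice takes up 14% of the pie.

14%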